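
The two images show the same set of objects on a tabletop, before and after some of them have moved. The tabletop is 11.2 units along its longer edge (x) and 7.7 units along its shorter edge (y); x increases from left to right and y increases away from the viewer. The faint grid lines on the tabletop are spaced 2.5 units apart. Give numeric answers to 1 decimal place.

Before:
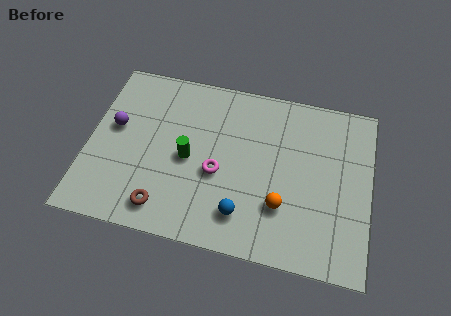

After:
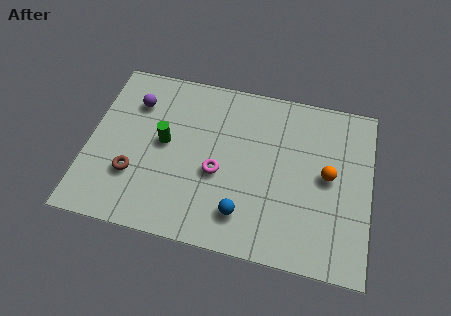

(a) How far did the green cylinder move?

1.1

The green cylinder was near (4.0, 3.6) before and (3.0, 4.1) after, so it travelled √(1.0² + 0.5²) ≈ 1.1 units.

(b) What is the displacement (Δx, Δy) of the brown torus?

(-1.3, 1.2)

The brown torus was at about (3.2, 1.2) and moved to about (1.9, 2.4).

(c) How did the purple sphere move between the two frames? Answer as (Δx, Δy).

(0.7, 1.3)

The purple sphere was at about (1.0, 4.4) and moved to about (1.7, 5.7).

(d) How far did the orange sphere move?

2.4

The orange sphere moved from about (7.8, 2.3) to (9.5, 4.0), a distance of √(1.7² + 1.7²) ≈ 2.4.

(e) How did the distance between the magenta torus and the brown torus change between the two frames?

+0.6

They were about 2.8 units apart before and 3.4 after — 0.6 units further apart.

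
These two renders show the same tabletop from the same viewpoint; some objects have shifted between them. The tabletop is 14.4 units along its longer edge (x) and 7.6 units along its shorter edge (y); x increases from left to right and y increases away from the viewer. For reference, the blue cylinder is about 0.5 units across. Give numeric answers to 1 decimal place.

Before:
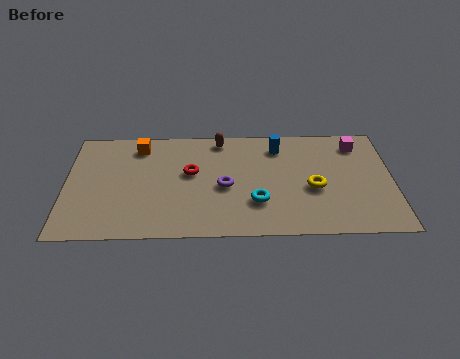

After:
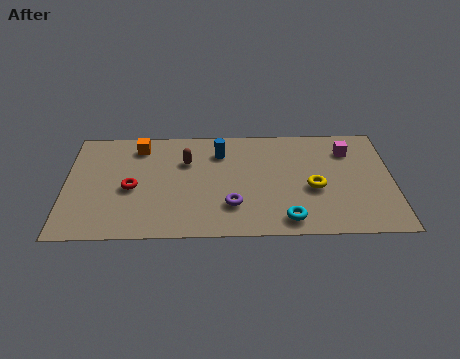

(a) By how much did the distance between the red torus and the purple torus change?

+2.8

Before: roughly 1.8 units apart; after: 4.6. That's 2.8 units further apart.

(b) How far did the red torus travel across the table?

2.8

From (5.5, 4.4) to (2.9, 3.4), the red torus covered √(2.6² + 1.0²) ≈ 2.8 units.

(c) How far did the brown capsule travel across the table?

2.1

From (6.8, 6.7) to (5.3, 5.2), the brown capsule covered √(1.5² + 1.5²) ≈ 2.1 units.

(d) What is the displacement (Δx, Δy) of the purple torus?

(0.3, -1.3)

From the two frames, the purple torus sits at roughly (7.0, 3.4) before and (7.3, 2.1) after.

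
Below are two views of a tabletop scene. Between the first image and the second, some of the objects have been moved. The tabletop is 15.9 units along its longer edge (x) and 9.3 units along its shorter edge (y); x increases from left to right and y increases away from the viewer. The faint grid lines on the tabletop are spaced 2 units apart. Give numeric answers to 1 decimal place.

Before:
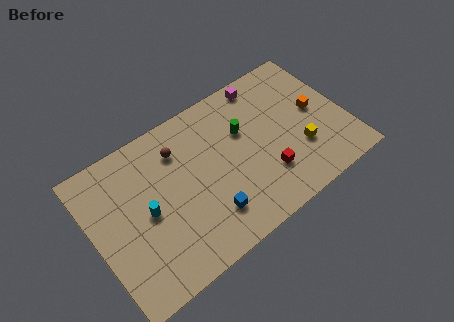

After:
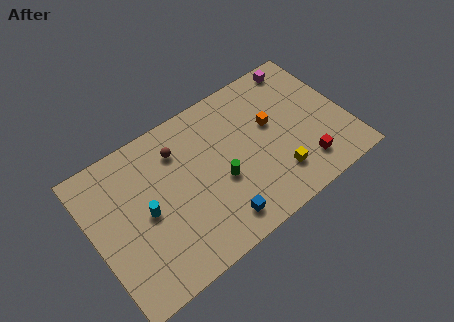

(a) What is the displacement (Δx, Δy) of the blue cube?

(0.5, -0.7)

The blue cube started near (6.7, 2.2) and ended near (7.2, 1.5).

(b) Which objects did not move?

the brown sphere and the cyan cylinder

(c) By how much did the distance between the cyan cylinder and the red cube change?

+2.4

They were about 7.5 units apart before and 9.9 after — 2.4 units further apart.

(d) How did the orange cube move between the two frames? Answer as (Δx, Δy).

(-2.8, 0.6)

The orange cube started near (14.2, 4.9) and ended near (11.4, 5.5).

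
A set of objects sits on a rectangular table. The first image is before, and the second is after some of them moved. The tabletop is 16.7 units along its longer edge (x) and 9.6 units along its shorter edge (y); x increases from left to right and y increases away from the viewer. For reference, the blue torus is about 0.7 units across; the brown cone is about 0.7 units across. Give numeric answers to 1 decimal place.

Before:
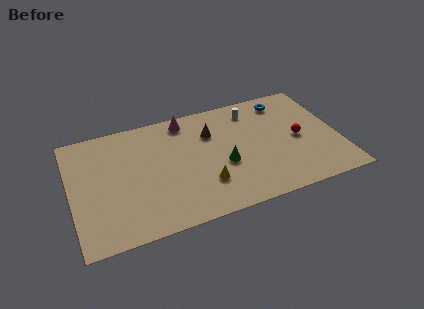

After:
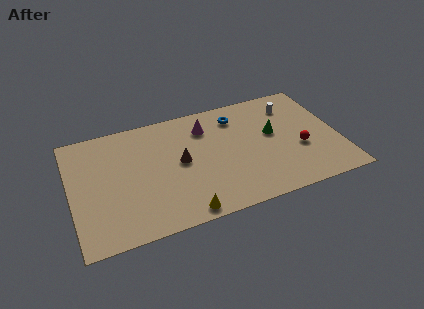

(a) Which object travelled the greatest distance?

the green cone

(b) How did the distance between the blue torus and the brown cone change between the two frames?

-0.3

Before: roughly 5.0 units apart; after: 4.7. That's 0.3 units closer together.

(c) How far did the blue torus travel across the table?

3.1

From (13.7, 8.1) to (10.6, 7.7), the blue torus covered √(3.1² + 0.4²) ≈ 3.1 units.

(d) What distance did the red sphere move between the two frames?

0.9

The red sphere was near (14.2, 4.6) before and (14.2, 3.7) after, so it travelled √(0.0² + 0.9²) ≈ 0.9 units.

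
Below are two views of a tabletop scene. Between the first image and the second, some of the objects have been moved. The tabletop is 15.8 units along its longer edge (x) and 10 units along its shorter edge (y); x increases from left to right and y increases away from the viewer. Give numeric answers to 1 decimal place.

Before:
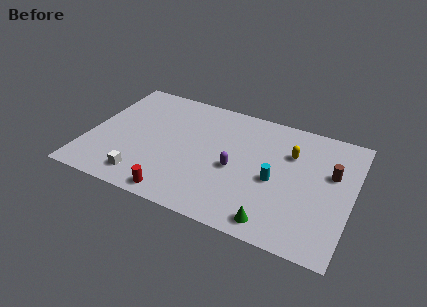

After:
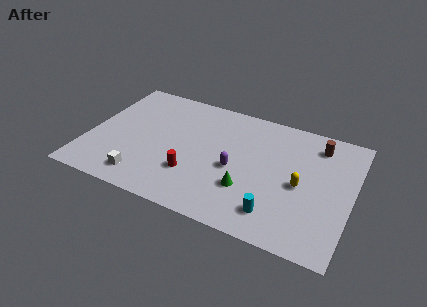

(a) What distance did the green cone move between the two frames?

2.6

The green cone moved from about (11.6, 1.2) to (9.8, 3.1), a distance of √(1.8² + 1.9²) ≈ 2.6.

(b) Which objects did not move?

the purple capsule and the white cube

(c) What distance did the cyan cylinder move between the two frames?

2.5

The cyan cylinder was near (11.3, 4.4) before and (11.6, 1.9) after, so it travelled √(0.3² + 2.5²) ≈ 2.5 units.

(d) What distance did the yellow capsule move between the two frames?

2.4

The yellow capsule moved from about (12.0, 6.9) to (12.8, 4.6), a distance of √(0.8² + 2.3²) ≈ 2.4.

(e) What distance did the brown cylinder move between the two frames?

2.2

The brown cylinder was near (14.5, 6.2) before and (13.5, 8.2) after, so it travelled √(1.0² + 2.0²) ≈ 2.2 units.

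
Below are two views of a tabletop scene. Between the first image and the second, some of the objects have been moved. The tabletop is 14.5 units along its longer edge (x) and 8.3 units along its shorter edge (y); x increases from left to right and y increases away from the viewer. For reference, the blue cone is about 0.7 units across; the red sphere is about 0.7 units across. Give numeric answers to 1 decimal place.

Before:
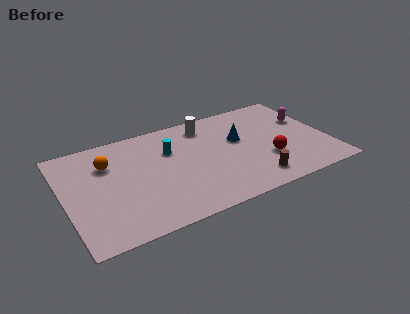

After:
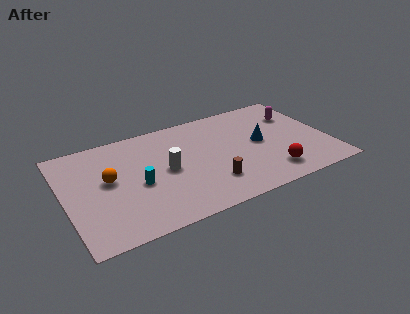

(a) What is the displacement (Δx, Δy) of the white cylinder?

(-2.6, -2.8)

The white cylinder started near (8.1, 6.9) and ended near (5.5, 4.1).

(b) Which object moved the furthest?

the white cylinder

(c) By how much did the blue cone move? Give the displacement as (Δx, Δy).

(1.1, -0.7)

The blue cone was at about (9.7, 5.0) and moved to about (10.8, 4.3).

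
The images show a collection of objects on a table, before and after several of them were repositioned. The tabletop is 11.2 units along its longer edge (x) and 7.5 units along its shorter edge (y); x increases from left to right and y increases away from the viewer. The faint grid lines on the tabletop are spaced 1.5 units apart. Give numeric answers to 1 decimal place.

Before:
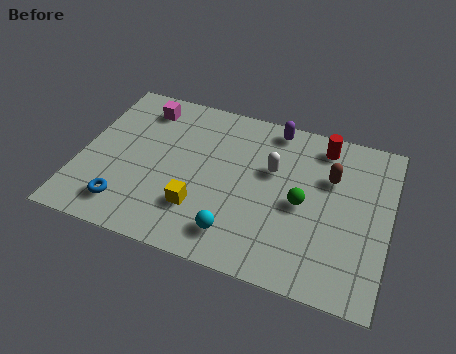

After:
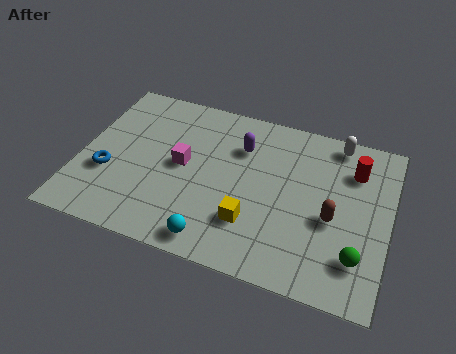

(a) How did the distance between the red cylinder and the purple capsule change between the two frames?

+2.3

They were about 1.8 units apart before and 4.1 after — 2.3 units further apart.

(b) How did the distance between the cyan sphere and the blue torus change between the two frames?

+0.5

The distance was about 4.0 in the first image and 4.5 in the second, so they moved 0.5 units further apart.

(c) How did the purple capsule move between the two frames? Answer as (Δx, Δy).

(-1.1, -1.3)

The purple capsule was at about (6.8, 6.7) and moved to about (5.7, 5.4).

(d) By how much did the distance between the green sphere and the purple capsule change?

+2.3

Before: roughly 3.5 units apart; after: 5.8. That's 2.3 units further apart.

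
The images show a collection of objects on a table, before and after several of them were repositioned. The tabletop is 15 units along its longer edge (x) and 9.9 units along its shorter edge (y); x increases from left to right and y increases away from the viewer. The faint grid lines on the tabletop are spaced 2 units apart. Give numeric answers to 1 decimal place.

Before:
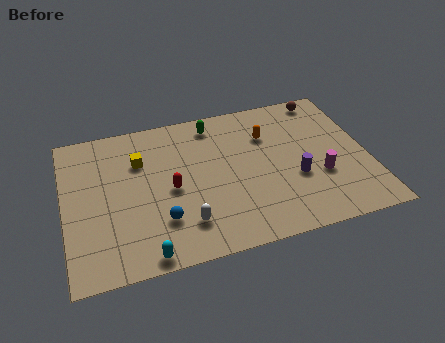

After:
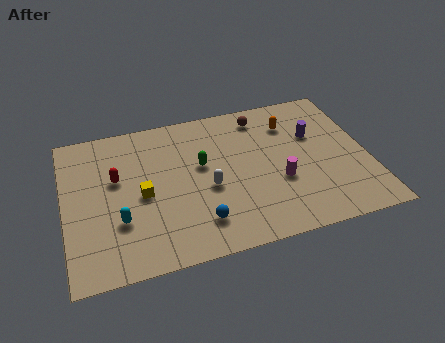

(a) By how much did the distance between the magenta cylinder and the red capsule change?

+0.8

Before: roughly 7.4 units apart; after: 8.2. That's 0.8 units further apart.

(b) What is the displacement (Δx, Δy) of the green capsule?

(-0.8, -2.7)

The green capsule was at about (7.6, 8.5) and moved to about (6.8, 5.8).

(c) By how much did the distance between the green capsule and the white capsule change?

-5.0

The distance was about 6.6 in the first image and 1.6 in the second, so they moved 5.0 units closer together.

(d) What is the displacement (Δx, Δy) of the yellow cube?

(0.0, -2.3)

The yellow cube started near (3.8, 6.9) and ended near (3.8, 4.6).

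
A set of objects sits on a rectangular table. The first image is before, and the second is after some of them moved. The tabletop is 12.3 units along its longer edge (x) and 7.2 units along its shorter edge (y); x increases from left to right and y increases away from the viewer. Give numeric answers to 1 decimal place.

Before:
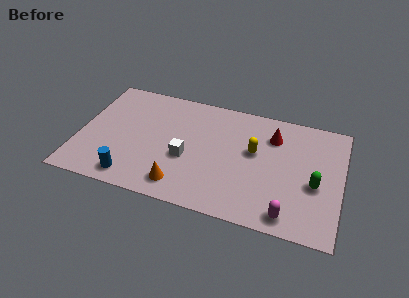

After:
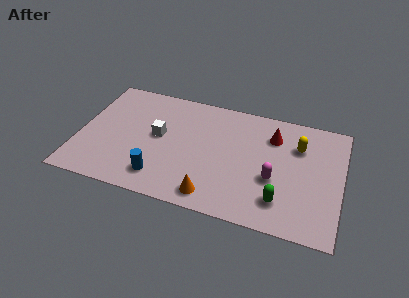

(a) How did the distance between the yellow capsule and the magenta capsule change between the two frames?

-1.3

The distance was about 3.8 in the first image and 2.5 in the second, so they moved 1.3 units closer together.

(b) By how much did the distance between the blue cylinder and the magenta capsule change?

-1.9

The distance was about 7.3 in the first image and 5.4 in the second, so they moved 1.9 units closer together.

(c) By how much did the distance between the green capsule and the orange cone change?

-3.2

They were about 6.4 units apart before and 3.2 after — 3.2 units closer together.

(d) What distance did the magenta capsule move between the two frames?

2.1

From (10.0, 0.9) to (9.2, 2.8), the magenta capsule covered √(0.8² + 1.9²) ≈ 2.1 units.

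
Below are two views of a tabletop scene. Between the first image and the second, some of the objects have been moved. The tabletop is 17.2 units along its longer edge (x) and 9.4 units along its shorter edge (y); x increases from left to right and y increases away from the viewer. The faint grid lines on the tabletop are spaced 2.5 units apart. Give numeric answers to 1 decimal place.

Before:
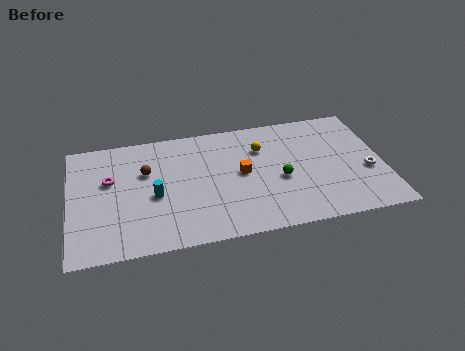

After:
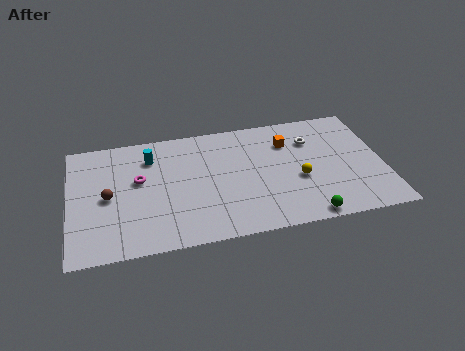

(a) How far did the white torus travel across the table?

4.2

The white torus moved from about (16.3, 3.7) to (13.4, 6.8), a distance of √(2.9² + 3.1²) ≈ 4.2.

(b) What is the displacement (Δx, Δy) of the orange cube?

(2.7, 2.0)

From the two frames, the orange cube sits at roughly (9.4, 4.9) before and (12.1, 6.9) after.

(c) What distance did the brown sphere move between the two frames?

2.6

From (4.2, 6.1) to (2.1, 4.5), the brown sphere covered √(2.1² + 1.6²) ≈ 2.6 units.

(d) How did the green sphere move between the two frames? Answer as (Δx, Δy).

(1.2, -3.2)

From the two frames, the green sphere sits at roughly (11.5, 4.0) before and (12.7, 0.8) after.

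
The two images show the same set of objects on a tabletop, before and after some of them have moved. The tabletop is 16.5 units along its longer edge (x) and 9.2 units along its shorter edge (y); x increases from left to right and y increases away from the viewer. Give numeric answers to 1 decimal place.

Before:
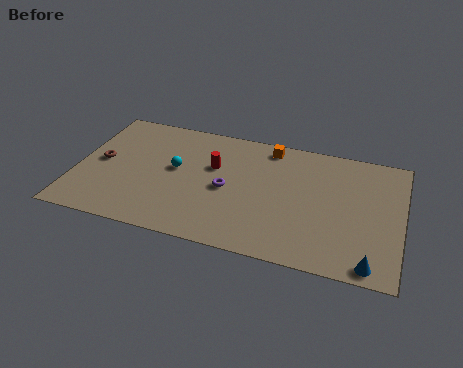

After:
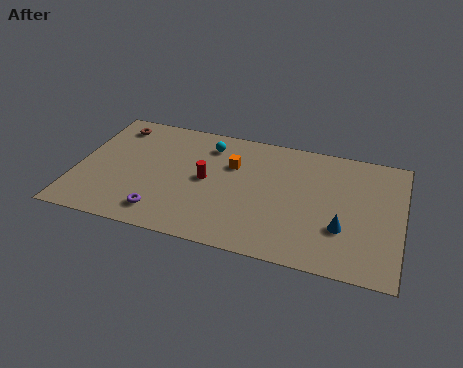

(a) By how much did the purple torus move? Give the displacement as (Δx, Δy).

(-3.1, -2.7)

The purple torus started near (7.7, 4.3) and ended near (4.6, 1.6).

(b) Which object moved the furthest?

the purple torus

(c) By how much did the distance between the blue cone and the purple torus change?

+1.0

The distance was about 8.1 in the first image and 9.1 in the second, so they moved 1.0 units further apart.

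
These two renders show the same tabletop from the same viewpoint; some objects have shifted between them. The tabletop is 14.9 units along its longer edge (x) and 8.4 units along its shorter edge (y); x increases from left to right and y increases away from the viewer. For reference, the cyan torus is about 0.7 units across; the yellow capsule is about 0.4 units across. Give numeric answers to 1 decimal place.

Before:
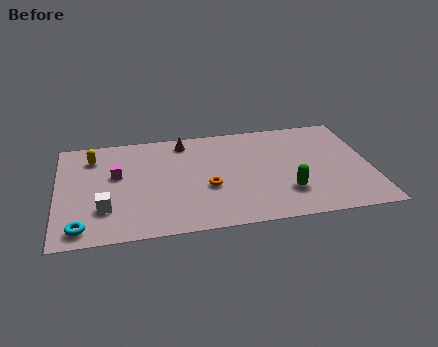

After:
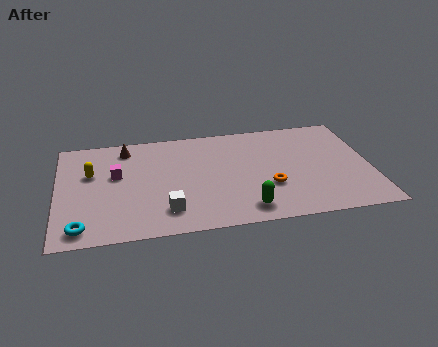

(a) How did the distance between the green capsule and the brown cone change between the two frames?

+1.2

Before: roughly 6.8 units apart; after: 8.0. That's 1.2 units further apart.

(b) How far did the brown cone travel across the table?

2.8

The brown cone moved from about (6.1, 7.2) to (3.3, 7.1), a distance of √(2.8² + 0.1²) ≈ 2.8.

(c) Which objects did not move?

the magenta cube and the cyan torus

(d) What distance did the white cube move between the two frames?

3.0

The white cube moved from about (2.2, 2.4) to (5.1, 1.8), a distance of √(2.9² + 0.6²) ≈ 3.0.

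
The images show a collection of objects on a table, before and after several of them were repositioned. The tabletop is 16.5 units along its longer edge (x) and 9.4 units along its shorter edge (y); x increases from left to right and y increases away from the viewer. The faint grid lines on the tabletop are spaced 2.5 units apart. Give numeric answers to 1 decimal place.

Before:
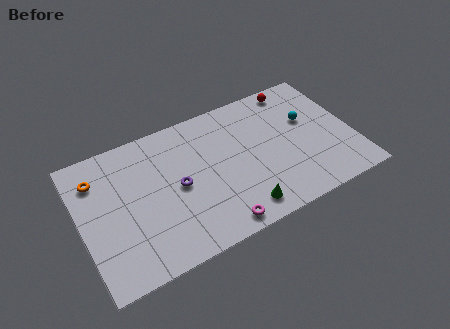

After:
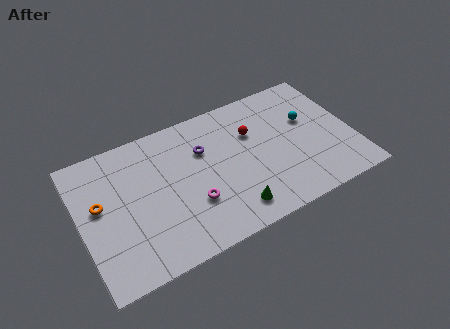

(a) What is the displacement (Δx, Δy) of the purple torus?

(1.8, 1.8)

From the two frames, the purple torus sits at roughly (5.8, 4.6) before and (7.6, 6.4) after.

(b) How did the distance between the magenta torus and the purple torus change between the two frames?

-0.6

They were about 4.1 units apart before and 3.5 after — 0.6 units closer together.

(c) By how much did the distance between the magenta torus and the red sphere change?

-4.3

They were about 9.5 units apart before and 5.2 after — 4.3 units closer together.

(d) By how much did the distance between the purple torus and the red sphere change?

-5.7

The distance was about 8.7 in the first image and 3.0 in the second, so they moved 5.7 units closer together.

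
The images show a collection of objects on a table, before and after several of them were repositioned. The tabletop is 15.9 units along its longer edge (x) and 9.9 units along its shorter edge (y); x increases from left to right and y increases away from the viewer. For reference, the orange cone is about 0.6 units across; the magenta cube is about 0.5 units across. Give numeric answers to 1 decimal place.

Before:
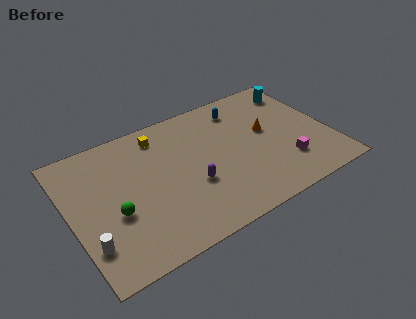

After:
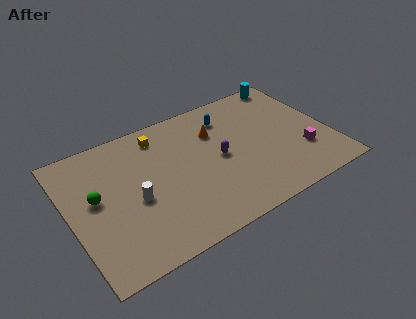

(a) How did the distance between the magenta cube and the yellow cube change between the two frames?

+0.7

The distance was about 9.0 in the first image and 9.7 in the second, so they moved 0.7 units further apart.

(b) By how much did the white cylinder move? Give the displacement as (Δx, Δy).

(3.0, 1.8)

The white cylinder was at about (0.8, 2.5) and moved to about (3.8, 4.3).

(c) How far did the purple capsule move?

2.2

The purple capsule was near (7.2, 3.7) before and (9.1, 4.9) after, so it travelled √(1.9² + 1.2²) ≈ 2.2 units.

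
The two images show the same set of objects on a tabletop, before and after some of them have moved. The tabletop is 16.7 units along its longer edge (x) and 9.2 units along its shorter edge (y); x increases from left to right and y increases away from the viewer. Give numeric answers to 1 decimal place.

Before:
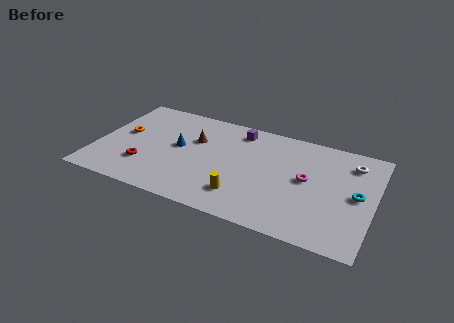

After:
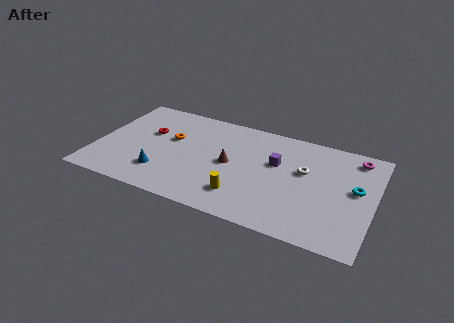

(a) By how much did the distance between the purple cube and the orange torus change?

-0.9

The distance was about 7.3 in the first image and 6.4 in the second, so they moved 0.9 units closer together.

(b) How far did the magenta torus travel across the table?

4.0

The magenta torus moved from about (12.7, 4.9) to (15.4, 7.9), a distance of √(2.7² + 3.0²) ≈ 4.0.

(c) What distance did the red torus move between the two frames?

3.1

From (3.1, 2.6) to (3.0, 5.7), the red torus covered √(0.1² + 3.1²) ≈ 3.1 units.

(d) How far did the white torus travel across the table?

3.2

The white torus was near (15.2, 7.3) before and (12.5, 5.6) after, so it travelled √(2.7² + 1.7²) ≈ 3.2 units.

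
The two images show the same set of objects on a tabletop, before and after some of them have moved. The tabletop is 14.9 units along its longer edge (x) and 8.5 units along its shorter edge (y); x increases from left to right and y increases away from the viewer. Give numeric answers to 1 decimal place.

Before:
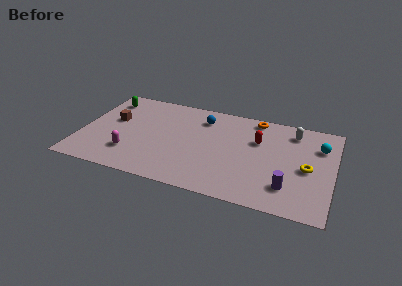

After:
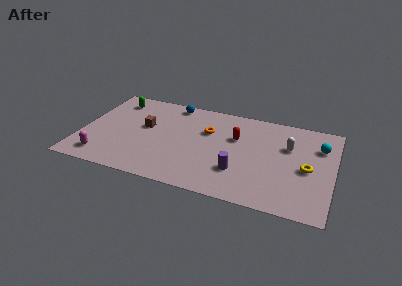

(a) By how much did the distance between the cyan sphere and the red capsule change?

+1.3

Before: roughly 3.6 units apart; after: 4.9. That's 1.3 units further apart.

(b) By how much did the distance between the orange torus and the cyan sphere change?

+2.4

They were about 4.2 units apart before and 6.6 after — 2.4 units further apart.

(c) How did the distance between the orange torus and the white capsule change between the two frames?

+2.4

Before: roughly 2.4 units apart; after: 4.8. That's 2.4 units further apart.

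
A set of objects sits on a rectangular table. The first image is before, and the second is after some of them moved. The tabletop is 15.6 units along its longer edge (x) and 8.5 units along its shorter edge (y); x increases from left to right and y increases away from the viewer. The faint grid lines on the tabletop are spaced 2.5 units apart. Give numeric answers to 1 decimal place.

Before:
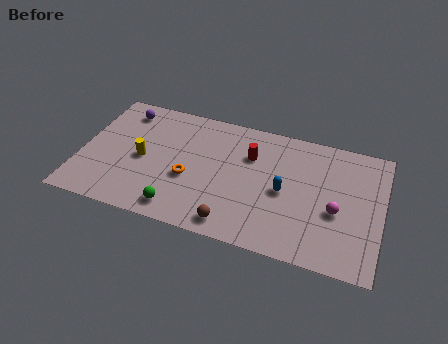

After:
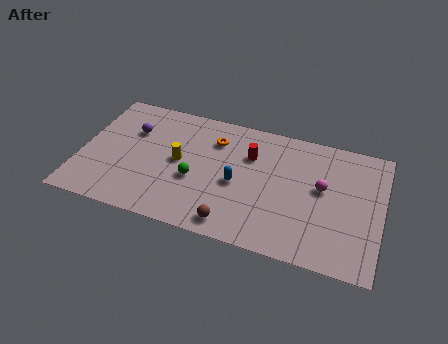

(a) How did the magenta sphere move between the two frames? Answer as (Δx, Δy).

(-0.8, 1.3)

The magenta sphere was at about (13.3, 3.5) and moved to about (12.5, 4.8).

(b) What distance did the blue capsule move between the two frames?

2.4

The blue capsule was near (10.6, 4.0) before and (8.2, 3.8) after, so it travelled √(2.4² + 0.2²) ≈ 2.4 units.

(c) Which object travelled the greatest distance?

the orange torus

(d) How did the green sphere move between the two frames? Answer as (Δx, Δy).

(0.6, 2.2)

The green sphere was at about (5.4, 1.2) and moved to about (6.0, 3.4).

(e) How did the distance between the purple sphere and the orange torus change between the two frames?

-1.0

The distance was about 5.3 in the first image and 4.3 in the second, so they moved 1.0 units closer together.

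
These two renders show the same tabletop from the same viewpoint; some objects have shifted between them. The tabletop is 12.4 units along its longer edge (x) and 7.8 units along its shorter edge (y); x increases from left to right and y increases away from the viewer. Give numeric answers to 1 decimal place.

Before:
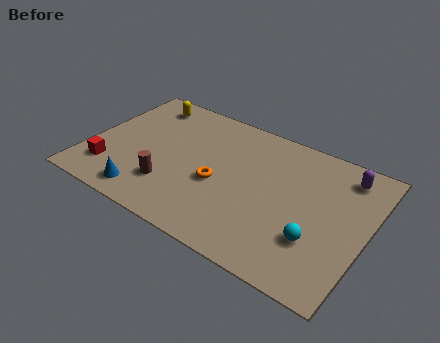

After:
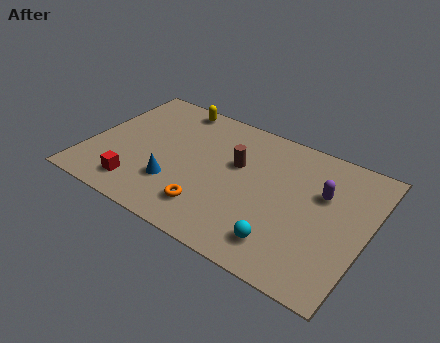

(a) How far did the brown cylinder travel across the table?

3.7

The brown cylinder moved from about (3.9, 2.1) to (6.5, 4.8), a distance of √(2.6² + 2.7²) ≈ 3.7.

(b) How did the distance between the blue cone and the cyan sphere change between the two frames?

-2.4

Before: roughly 7.5 units apart; after: 5.1. That's 2.4 units closer together.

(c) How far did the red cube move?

1.5

The red cube moved from about (1.2, 1.8) to (2.6, 1.4), a distance of √(1.4² + 0.4²) ≈ 1.5.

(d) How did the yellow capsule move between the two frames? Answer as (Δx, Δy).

(1.3, 0.4)

The yellow capsule was at about (1.9, 6.6) and moved to about (3.2, 7.0).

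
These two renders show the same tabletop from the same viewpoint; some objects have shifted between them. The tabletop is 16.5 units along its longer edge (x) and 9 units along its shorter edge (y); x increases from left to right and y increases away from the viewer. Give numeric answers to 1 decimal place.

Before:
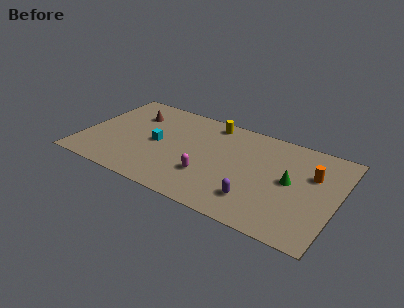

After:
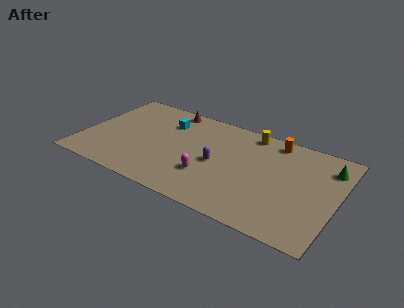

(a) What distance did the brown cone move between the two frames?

2.7

The brown cone was near (2.9, 6.6) before and (5.1, 8.1) after, so it travelled √(2.2² + 1.5²) ≈ 2.7 units.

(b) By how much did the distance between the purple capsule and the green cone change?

+4.2

Before: roughly 3.2 units apart; after: 7.4. That's 4.2 units further apart.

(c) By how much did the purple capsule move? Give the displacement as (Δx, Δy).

(-2.8, 2.1)

The purple capsule was at about (11.6, 2.1) and moved to about (8.8, 4.2).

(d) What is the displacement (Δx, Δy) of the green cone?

(2.2, 2.3)

The green cone started near (13.5, 4.7) and ended near (15.7, 7.0).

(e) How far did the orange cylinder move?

3.4

From (14.8, 5.9) to (12.1, 7.9), the orange cylinder covered √(2.7² + 2.0²) ≈ 3.4 units.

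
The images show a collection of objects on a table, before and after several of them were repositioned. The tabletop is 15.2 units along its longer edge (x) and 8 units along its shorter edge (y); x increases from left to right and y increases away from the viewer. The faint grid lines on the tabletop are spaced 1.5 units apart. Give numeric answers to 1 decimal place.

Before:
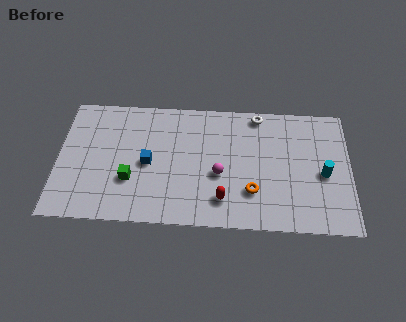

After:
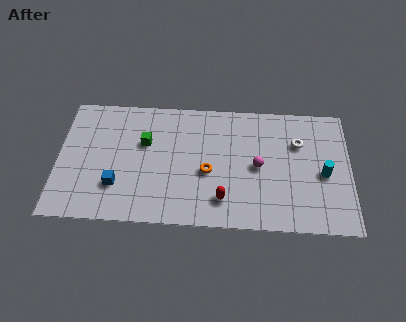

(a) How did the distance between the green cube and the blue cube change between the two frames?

+1.7

The distance was about 1.4 in the first image and 3.1 in the second, so they moved 1.7 units further apart.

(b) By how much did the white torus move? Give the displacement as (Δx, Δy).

(2.1, -1.7)

The white torus started near (10.4, 7.2) and ended near (12.5, 5.5).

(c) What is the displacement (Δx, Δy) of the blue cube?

(-1.6, -1.5)

The blue cube started near (4.7, 3.8) and ended near (3.1, 2.3).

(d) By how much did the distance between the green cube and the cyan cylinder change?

-0.6

The distance was about 10.0 in the first image and 9.4 in the second, so they moved 0.6 units closer together.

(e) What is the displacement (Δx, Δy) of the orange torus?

(-2.3, 1.1)

The orange torus started near (10.1, 2.3) and ended near (7.8, 3.4).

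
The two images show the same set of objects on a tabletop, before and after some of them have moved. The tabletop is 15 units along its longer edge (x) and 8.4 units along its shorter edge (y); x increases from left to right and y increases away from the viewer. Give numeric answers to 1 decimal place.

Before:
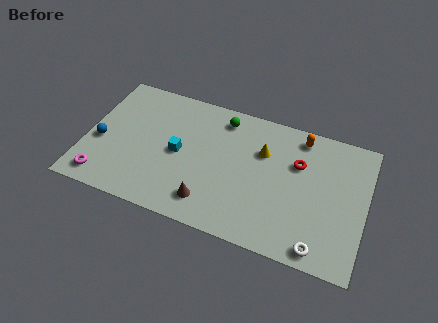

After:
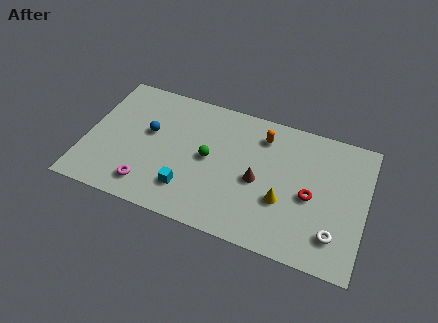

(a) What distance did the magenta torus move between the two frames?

2.4

The magenta torus was near (1.2, 1.2) before and (3.6, 1.5) after, so it travelled √(2.4² + 0.3²) ≈ 2.4 units.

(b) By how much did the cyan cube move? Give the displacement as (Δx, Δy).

(0.7, -2.1)

The cyan cube was at about (5.0, 4.1) and moved to about (5.7, 2.0).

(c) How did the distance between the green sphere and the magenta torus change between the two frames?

-4.2

The distance was about 8.3 in the first image and 4.1 in the second, so they moved 4.2 units closer together.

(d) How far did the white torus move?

1.2

The white torus was near (12.8, 0.9) before and (13.5, 1.9) after, so it travelled √(0.7² + 1.0²) ≈ 1.2 units.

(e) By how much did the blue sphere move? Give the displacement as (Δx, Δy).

(2.5, 1.4)

The blue sphere was at about (0.8, 3.5) and moved to about (3.3, 4.9).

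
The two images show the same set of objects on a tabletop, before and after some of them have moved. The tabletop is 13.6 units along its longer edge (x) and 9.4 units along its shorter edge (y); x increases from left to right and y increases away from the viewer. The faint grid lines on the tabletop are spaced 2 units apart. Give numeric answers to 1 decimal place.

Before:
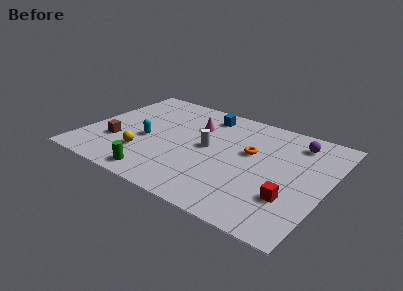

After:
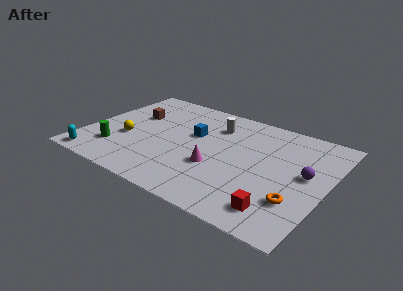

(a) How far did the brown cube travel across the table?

3.0

The brown cube moved from about (1.9, 3.0) to (2.3, 6.0), a distance of √(0.4² + 3.0²) ≈ 3.0.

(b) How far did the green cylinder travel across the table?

3.0

From (4.7, 1.1) to (2.0, 2.3), the green cylinder covered √(2.7² + 1.2²) ≈ 3.0 units.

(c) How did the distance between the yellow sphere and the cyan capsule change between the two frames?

+1.6

They were about 1.4 units apart before and 3.0 after — 1.6 units further apart.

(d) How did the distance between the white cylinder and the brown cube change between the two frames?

-0.6

They were about 5.3 units apart before and 4.7 after — 0.6 units closer together.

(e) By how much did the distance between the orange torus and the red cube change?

-2.5

They were about 3.9 units apart before and 1.4 after — 2.5 units closer together.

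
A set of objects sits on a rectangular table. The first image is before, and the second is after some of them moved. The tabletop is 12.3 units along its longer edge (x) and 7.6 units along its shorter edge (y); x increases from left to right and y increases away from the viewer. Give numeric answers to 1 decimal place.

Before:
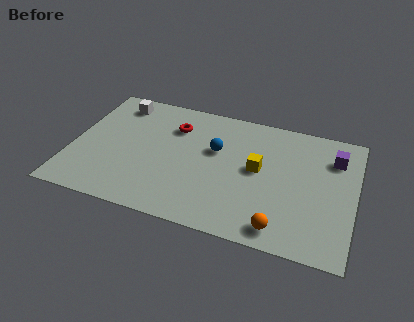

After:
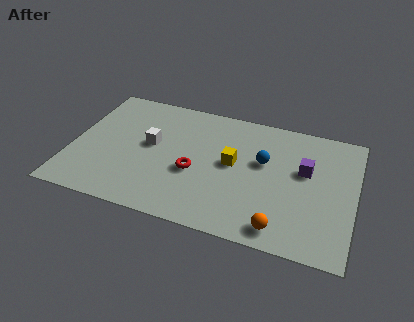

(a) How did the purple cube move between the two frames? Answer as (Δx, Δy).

(-1.2, -1.1)

From the two frames, the purple cube sits at roughly (11.3, 5.7) before and (10.1, 4.6) after.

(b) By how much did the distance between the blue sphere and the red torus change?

+1.2

The distance was about 2.1 in the first image and 3.3 in the second, so they moved 1.2 units further apart.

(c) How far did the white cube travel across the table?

2.8

The white cube moved from about (1.7, 6.4) to (3.4, 4.2), a distance of √(1.7² + 2.2²) ≈ 2.8.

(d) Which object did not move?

the orange sphere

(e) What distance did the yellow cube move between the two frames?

1.1

The yellow cube moved from about (8.1, 4.1) to (7.0, 4.1), a distance of √(1.1² + 0.0²) ≈ 1.1.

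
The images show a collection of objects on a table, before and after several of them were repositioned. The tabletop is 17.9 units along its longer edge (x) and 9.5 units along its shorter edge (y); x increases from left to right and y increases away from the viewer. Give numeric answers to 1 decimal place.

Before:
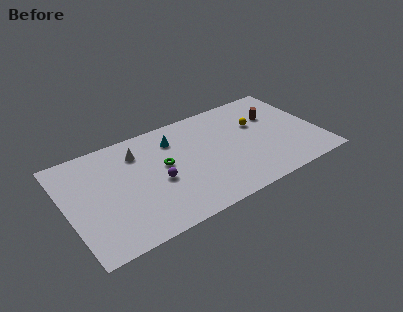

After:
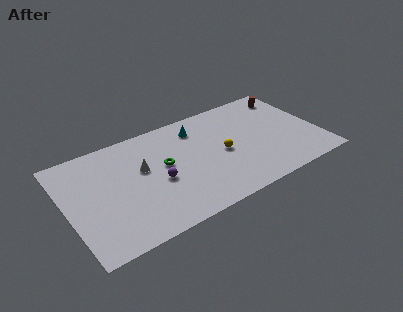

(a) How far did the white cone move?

1.6

The white cone moved from about (5.3, 7.3) to (5.4, 5.7), a distance of √(0.1² + 1.6²) ≈ 1.6.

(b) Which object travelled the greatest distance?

the yellow sphere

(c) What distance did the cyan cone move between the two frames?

1.7

The cyan cone was near (7.9, 7.3) before and (9.6, 7.6) after, so it travelled √(1.7² + 0.3²) ≈ 1.7 units.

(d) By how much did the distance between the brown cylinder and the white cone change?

+1.5

Before: roughly 9.8 units apart; after: 11.3. That's 1.5 units further apart.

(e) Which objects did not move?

the purple sphere and the green torus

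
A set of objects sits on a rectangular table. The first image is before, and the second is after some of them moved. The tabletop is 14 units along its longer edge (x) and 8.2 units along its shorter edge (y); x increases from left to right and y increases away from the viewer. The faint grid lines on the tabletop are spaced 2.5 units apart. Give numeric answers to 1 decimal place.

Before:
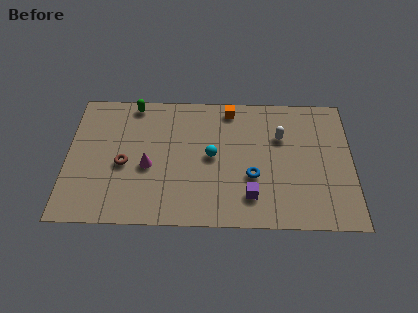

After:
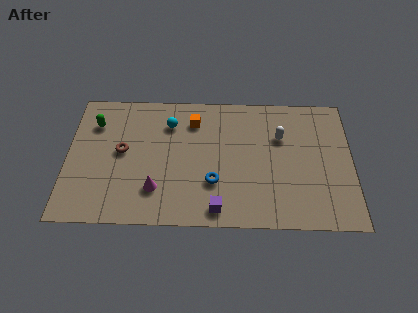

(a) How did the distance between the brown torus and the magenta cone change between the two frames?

+1.7

Before: roughly 1.2 units apart; after: 2.9. That's 1.7 units further apart.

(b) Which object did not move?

the white capsule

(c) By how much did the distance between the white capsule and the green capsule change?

+1.7

They were about 7.5 units apart before and 9.2 after — 1.7 units further apart.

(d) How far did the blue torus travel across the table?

1.9

The blue torus was near (9.1, 3.0) before and (7.2, 2.6) after, so it travelled √(1.9² + 0.4²) ≈ 1.9 units.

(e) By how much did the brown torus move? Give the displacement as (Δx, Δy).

(-0.1, 0.8)

The brown torus started near (2.8, 3.6) and ended near (2.7, 4.4).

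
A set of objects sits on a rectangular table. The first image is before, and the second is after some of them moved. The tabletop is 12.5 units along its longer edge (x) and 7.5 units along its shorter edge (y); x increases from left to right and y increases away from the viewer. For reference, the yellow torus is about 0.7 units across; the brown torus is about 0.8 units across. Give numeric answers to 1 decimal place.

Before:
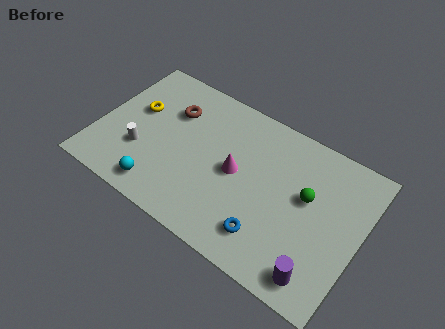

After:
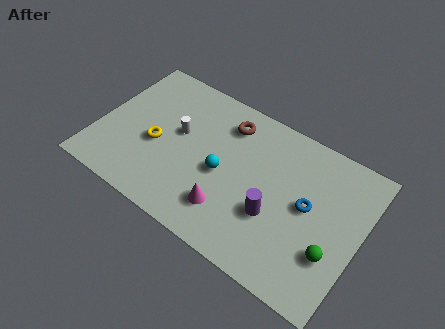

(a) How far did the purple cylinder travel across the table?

2.9

From (11.0, 1.1) to (8.6, 2.7), the purple cylinder covered √(2.4² + 1.6²) ≈ 2.9 units.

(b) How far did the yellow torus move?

1.8

From (1.6, 4.5) to (2.8, 3.2), the yellow torus covered √(1.2² + 1.3²) ≈ 1.8 units.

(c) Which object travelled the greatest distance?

the cyan sphere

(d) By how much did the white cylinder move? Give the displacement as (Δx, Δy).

(1.5, 1.8)

The white cylinder was at about (2.2, 2.5) and moved to about (3.7, 4.3).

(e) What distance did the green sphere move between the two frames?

2.5

The green sphere was near (9.9, 4.4) before and (11.4, 2.4) after, so it travelled √(1.5² + 2.0²) ≈ 2.5 units.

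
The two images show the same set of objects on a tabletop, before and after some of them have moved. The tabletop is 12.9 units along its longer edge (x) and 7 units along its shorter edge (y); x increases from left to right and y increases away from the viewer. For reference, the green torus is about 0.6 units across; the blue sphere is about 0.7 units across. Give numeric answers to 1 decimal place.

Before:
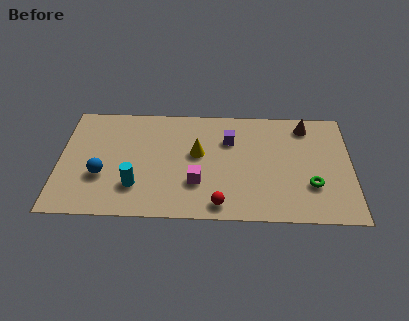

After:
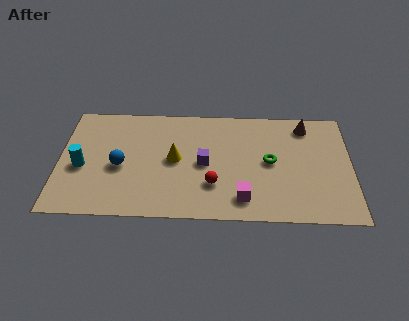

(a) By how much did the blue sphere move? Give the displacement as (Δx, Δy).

(0.8, 0.6)

The blue sphere started near (1.9, 2.5) and ended near (2.7, 3.1).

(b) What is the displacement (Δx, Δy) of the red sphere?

(-0.3, 1.2)

The red sphere started near (7.1, 0.9) and ended near (6.8, 2.1).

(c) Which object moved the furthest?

the cyan cylinder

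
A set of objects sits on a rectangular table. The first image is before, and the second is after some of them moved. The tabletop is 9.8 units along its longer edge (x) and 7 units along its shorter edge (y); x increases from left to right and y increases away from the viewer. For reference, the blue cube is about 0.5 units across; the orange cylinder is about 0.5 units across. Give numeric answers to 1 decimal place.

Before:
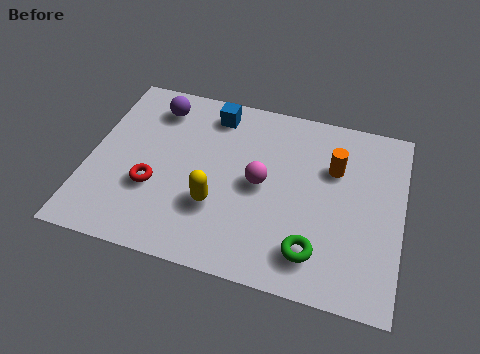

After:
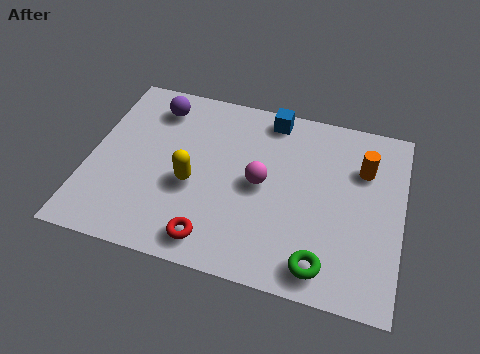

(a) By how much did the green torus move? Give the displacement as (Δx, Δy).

(0.3, -0.4)

The green torus was at about (7.2, 1.4) and moved to about (7.5, 1.0).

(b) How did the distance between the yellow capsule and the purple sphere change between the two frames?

-0.9

Before: roughly 4.0 units apart; after: 3.1. That's 0.9 units closer together.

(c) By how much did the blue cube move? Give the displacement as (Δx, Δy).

(1.8, 0.3)

The blue cube was at about (3.7, 5.9) and moved to about (5.5, 6.2).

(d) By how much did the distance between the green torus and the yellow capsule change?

+1.4

The distance was about 3.2 in the first image and 4.6 in the second, so they moved 1.4 units further apart.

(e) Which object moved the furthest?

the red torus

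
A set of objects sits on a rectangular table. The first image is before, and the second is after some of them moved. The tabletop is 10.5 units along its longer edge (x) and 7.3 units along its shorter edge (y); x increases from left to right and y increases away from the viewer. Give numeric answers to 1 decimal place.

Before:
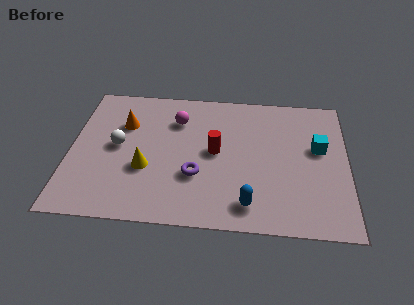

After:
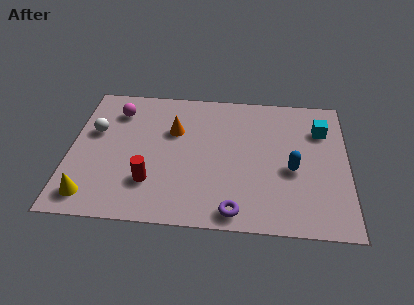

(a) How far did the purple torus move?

2.3

The purple torus moved from about (4.8, 2.5) to (6.3, 0.8), a distance of √(1.5² + 1.7²) ≈ 2.3.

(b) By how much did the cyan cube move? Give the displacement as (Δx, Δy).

(0.1, 1.0)

The cyan cube was at about (9.4, 4.3) and moved to about (9.5, 5.3).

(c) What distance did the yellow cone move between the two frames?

2.6

From (2.9, 2.7) to (0.9, 1.1), the yellow cone covered √(2.0² + 1.6²) ≈ 2.6 units.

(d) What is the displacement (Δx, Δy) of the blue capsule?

(1.6, 1.9)

From the two frames, the blue capsule sits at roughly (6.8, 1.2) before and (8.4, 3.1) after.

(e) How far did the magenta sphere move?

2.3

The magenta sphere moved from about (4.0, 5.4) to (1.7, 5.7), a distance of √(2.3² + 0.3²) ≈ 2.3.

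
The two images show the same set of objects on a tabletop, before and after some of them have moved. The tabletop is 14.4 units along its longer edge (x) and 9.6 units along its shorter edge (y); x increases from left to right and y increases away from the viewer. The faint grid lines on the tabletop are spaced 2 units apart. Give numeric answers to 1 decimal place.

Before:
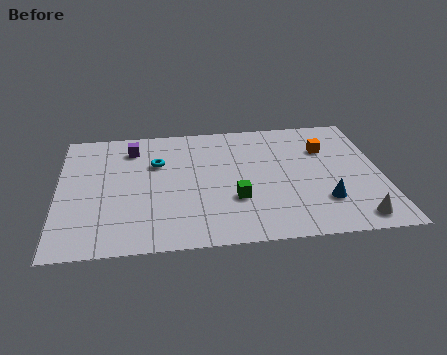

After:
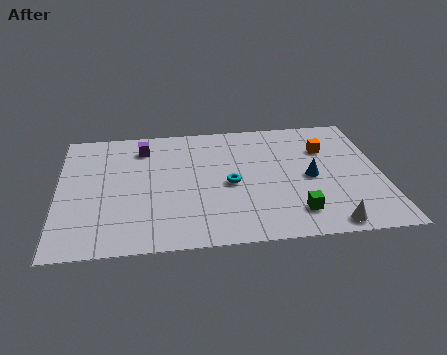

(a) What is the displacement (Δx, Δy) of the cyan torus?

(3.2, -2.0)

The cyan torus was at about (4.4, 6.4) and moved to about (7.6, 4.4).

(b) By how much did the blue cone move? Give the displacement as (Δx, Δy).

(-0.5, 1.9)

From the two frames, the blue cone sits at roughly (11.7, 2.6) before and (11.2, 4.5) after.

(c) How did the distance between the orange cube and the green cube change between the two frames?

-0.4

They were about 5.5 units apart before and 5.1 after — 0.4 units closer together.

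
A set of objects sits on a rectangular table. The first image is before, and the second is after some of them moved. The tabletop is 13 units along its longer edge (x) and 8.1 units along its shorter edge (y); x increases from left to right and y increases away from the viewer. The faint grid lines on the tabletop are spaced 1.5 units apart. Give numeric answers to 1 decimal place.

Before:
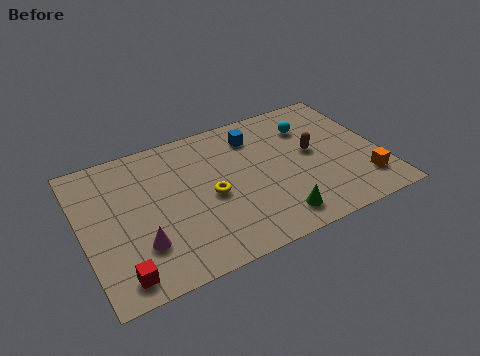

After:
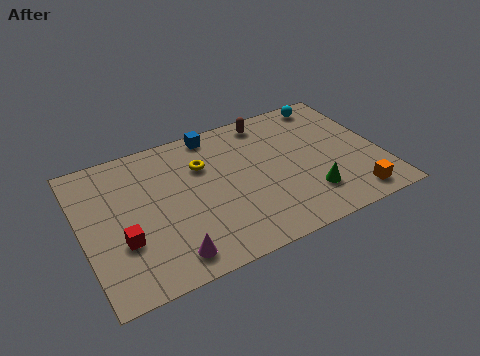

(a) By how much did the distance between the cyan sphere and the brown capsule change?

+1.2

They were about 1.6 units apart before and 2.8 after — 1.2 units further apart.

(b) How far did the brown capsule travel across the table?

3.1

From (10.1, 4.4) to (8.5, 7.1), the brown capsule covered √(1.6² + 2.7²) ≈ 3.1 units.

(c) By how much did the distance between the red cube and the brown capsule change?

-1.3

They were about 9.4 units apart before and 8.1 after — 1.3 units closer together.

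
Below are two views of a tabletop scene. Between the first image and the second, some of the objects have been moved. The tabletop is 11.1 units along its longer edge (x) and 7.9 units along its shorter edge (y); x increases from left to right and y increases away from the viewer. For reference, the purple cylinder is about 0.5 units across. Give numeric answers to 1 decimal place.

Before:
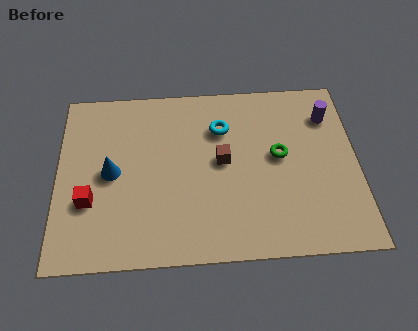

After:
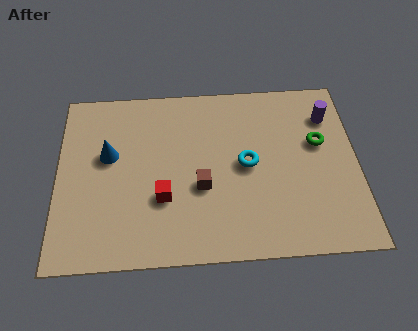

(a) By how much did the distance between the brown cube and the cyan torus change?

+0.4

The distance was about 1.5 in the first image and 1.9 in the second, so they moved 0.4 units further apart.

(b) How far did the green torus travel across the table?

1.6

The green torus was near (8.2, 4.3) before and (9.7, 4.8) after, so it travelled √(1.5² + 0.5²) ≈ 1.6 units.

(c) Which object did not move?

the purple cylinder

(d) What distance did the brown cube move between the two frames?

1.4

The brown cube was near (6.1, 4.2) before and (5.3, 3.1) after, so it travelled √(0.8² + 1.1²) ≈ 1.4 units.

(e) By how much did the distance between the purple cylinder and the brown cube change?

+1.2

They were about 4.4 units apart before and 5.6 after — 1.2 units further apart.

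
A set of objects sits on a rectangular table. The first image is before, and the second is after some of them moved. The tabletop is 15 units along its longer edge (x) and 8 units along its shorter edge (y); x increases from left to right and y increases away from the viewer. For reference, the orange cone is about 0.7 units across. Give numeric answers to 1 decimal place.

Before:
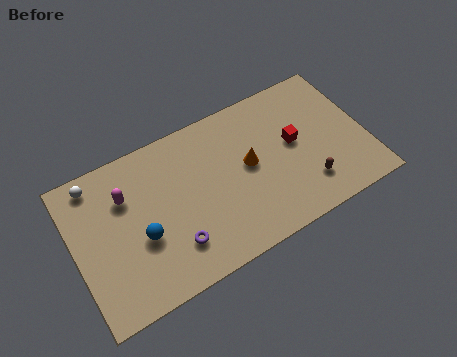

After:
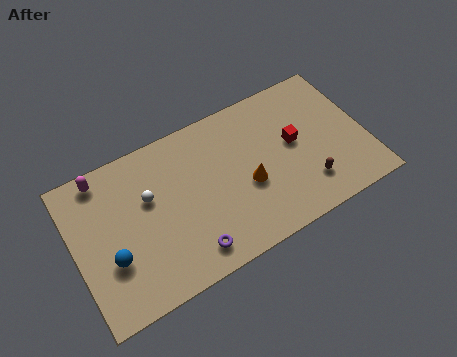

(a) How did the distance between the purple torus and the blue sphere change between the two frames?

+2.2

They were about 1.9 units apart before and 4.1 after — 2.2 units further apart.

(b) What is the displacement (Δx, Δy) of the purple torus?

(0.7, -0.7)

From the two frames, the purple torus sits at roughly (4.8, 2.0) before and (5.5, 1.3) after.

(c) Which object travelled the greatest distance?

the white sphere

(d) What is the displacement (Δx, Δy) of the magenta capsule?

(-1.0, 1.5)

From the two frames, the magenta capsule sits at roughly (2.8, 5.6) before and (1.8, 7.1) after.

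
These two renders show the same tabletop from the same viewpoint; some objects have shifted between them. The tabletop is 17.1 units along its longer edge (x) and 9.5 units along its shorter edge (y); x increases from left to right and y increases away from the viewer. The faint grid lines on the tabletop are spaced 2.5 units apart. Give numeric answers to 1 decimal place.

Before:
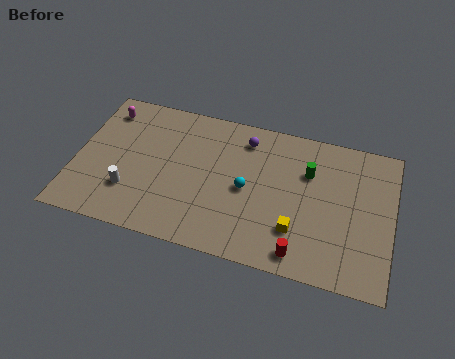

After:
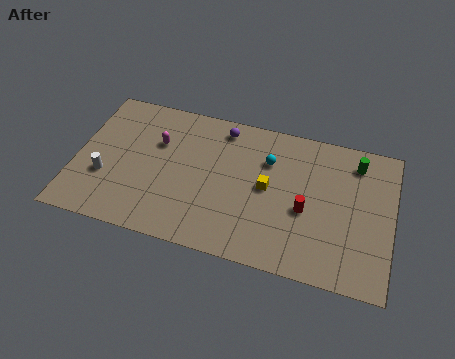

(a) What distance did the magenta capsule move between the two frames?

3.4

The magenta capsule moved from about (1.3, 7.8) to (4.3, 6.3), a distance of √(3.0² + 1.5²) ≈ 3.4.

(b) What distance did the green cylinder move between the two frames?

2.8

The green cylinder was near (12.5, 6.5) before and (15.0, 7.8) after, so it travelled √(2.5² + 1.3²) ≈ 2.8 units.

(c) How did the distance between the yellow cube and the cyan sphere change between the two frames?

-1.6

They were about 3.4 units apart before and 1.8 after — 1.6 units closer together.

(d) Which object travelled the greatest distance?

the magenta capsule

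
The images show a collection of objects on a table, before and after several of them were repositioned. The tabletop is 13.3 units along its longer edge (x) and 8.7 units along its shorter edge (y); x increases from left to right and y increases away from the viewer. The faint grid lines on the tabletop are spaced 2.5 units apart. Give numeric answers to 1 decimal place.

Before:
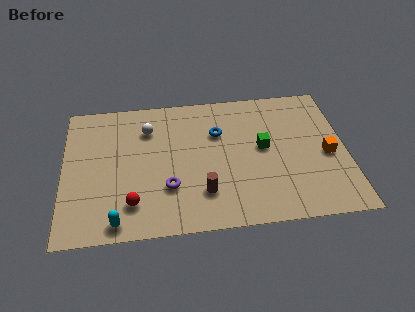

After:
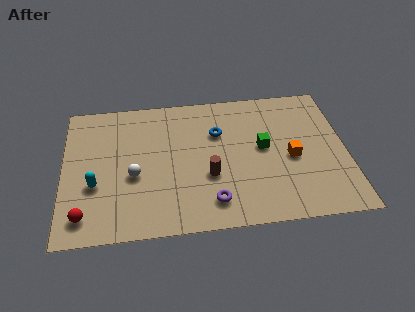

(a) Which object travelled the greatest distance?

the white sphere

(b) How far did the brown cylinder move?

1.0

The brown cylinder moved from about (6.5, 2.2) to (6.8, 3.2), a distance of √(0.3² + 1.0²) ≈ 1.0.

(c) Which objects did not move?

the blue torus and the green cube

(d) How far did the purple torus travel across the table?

2.3

The purple torus moved from about (4.9, 2.7) to (6.9, 1.6), a distance of √(2.0² + 1.1²) ≈ 2.3.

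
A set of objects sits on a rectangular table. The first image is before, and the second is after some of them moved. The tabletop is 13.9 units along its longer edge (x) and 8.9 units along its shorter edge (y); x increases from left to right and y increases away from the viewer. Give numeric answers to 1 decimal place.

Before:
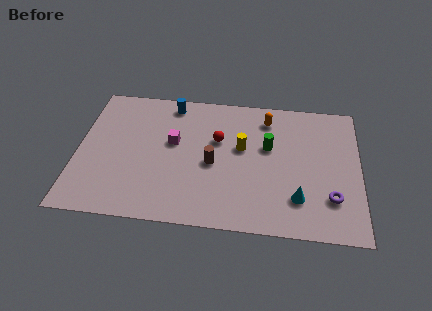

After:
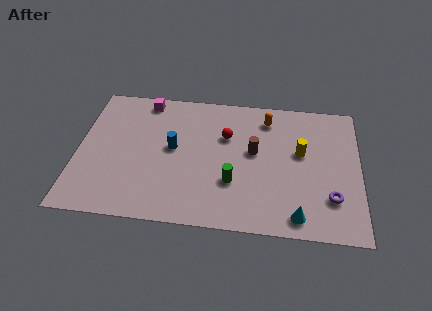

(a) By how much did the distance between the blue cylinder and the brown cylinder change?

-0.4

Before: roughly 4.4 units apart; after: 4.0. That's 0.4 units closer together.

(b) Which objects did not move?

the orange capsule and the purple torus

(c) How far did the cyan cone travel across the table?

1.1

The cyan cone was near (10.9, 2.2) before and (10.9, 1.1) after, so it travelled √(0.0² + 1.1²) ≈ 1.1 units.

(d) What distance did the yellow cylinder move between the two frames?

2.9

From (8.1, 5.2) to (11.0, 5.2), the yellow cylinder covered √(2.9² + 0.0²) ≈ 2.9 units.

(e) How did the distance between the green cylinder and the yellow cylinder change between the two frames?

+2.7

The distance was about 1.3 in the first image and 4.0 in the second, so they moved 2.7 units further apart.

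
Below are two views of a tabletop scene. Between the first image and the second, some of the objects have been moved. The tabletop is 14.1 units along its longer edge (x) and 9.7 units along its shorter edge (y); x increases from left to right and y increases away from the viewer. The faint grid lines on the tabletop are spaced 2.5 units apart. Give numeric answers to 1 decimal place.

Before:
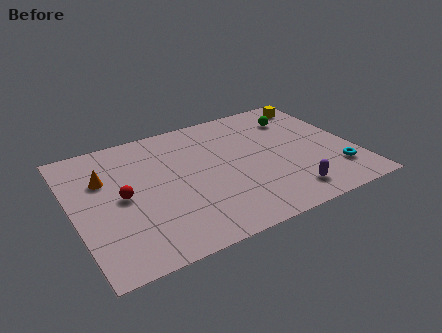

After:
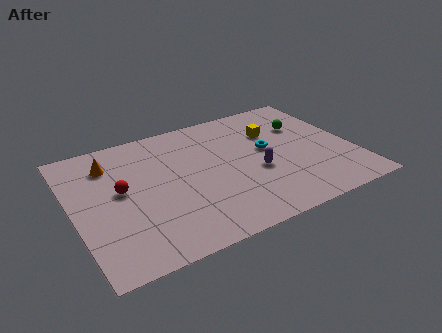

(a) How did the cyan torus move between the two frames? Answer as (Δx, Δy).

(-3.0, 3.1)

From the two frames, the cyan torus sits at roughly (12.9, 2.3) before and (9.9, 5.4) after.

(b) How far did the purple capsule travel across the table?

2.6

The purple capsule was near (10.3, 1.6) before and (9.1, 3.9) after, so it travelled √(1.2² + 2.3²) ≈ 2.6 units.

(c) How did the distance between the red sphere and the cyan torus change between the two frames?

-3.3

Before: roughly 10.8 units apart; after: 7.5. That's 3.3 units closer together.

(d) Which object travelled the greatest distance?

the cyan torus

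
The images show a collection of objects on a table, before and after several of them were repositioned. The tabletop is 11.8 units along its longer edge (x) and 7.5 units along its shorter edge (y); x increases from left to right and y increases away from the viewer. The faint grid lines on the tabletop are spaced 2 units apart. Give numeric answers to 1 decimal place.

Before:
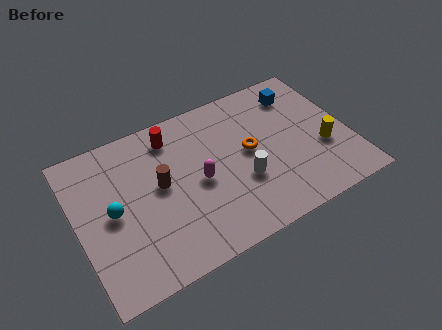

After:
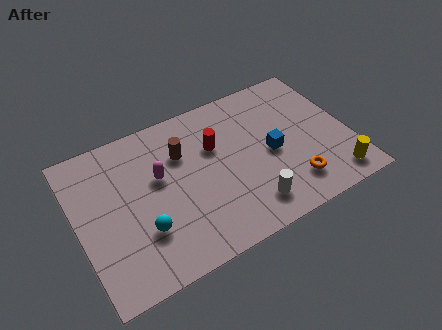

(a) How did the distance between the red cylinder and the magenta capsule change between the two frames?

-0.3

They were about 2.8 units apart before and 2.5 after — 0.3 units closer together.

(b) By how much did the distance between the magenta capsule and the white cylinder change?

+2.7

They were about 2.0 units apart before and 4.7 after — 2.7 units further apart.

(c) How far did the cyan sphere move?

1.8

From (1.5, 3.7) to (2.6, 2.3), the cyan sphere covered √(1.1² + 1.4²) ≈ 1.8 units.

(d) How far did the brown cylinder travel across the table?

1.6

From (3.6, 4.1) to (4.7, 5.2), the brown cylinder covered √(1.1² + 1.1²) ≈ 1.6 units.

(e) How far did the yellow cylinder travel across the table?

1.7

The yellow cylinder was near (10.6, 2.8) before and (10.8, 1.1) after, so it travelled √(0.2² + 1.7²) ≈ 1.7 units.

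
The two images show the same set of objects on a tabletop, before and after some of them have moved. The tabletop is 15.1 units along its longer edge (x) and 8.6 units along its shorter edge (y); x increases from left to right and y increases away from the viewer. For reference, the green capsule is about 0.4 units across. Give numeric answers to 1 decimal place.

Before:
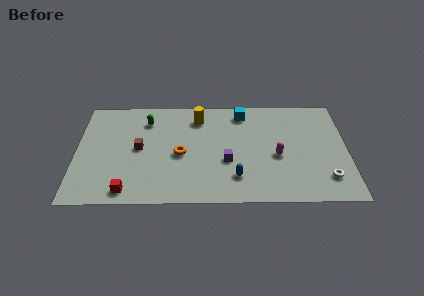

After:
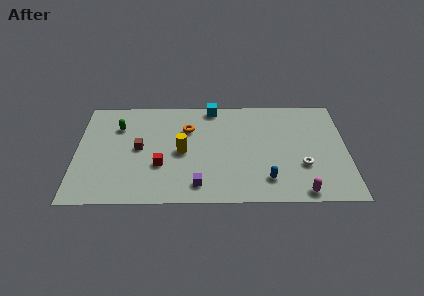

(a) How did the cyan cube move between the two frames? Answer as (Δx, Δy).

(-1.7, 0.5)

The cyan cube started near (9.3, 7.3) and ended near (7.6, 7.8).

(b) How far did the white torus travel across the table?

1.6

From (13.9, 1.9) to (12.6, 2.9), the white torus covered √(1.3² + 1.0²) ≈ 1.6 units.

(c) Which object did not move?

the brown cube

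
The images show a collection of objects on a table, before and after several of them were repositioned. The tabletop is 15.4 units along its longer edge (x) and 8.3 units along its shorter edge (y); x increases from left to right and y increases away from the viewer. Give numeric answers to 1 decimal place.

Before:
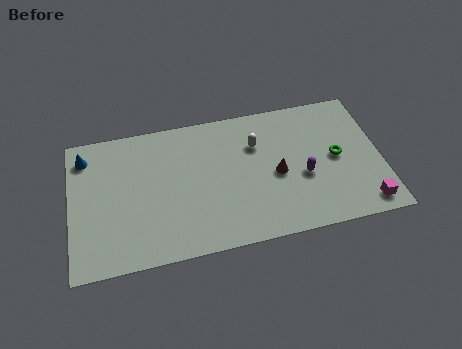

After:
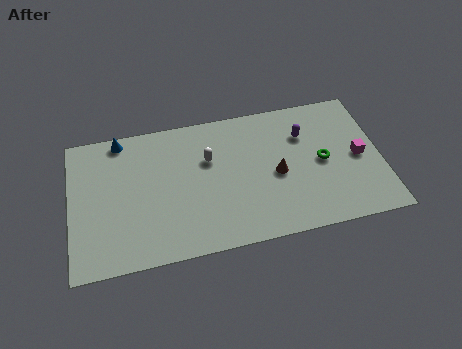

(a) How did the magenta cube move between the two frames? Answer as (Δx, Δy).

(-0.1, 2.9)

The magenta cube started near (14.4, 1.1) and ended near (14.3, 4.0).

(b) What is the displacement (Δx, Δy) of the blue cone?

(1.8, 0.7)

From the two frames, the blue cone sits at roughly (0.8, 6.8) before and (2.6, 7.5) after.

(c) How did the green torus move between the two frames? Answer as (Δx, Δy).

(-0.7, -0.1)

The green torus was at about (13.2, 4.2) and moved to about (12.5, 4.1).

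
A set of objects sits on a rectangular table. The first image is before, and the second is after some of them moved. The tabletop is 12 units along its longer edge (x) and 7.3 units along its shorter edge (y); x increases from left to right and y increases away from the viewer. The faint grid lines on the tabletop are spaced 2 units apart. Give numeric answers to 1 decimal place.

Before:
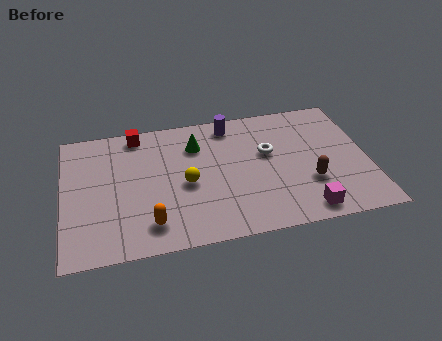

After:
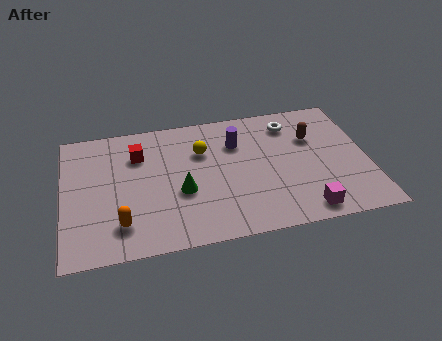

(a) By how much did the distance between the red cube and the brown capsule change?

-0.9

Before: roughly 7.8 units apart; after: 6.9. That's 0.9 units closer together.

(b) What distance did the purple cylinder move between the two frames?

1.1

The purple cylinder was near (6.7, 6.3) before and (6.9, 5.2) after, so it travelled √(0.2² + 1.1²) ≈ 1.1 units.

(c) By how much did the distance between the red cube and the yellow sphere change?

-1.2

Before: roughly 3.7 units apart; after: 2.5. That's 1.2 units closer together.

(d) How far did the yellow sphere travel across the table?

1.8

The yellow sphere was near (4.8, 3.3) before and (5.5, 5.0) after, so it travelled √(0.7² + 1.7²) ≈ 1.8 units.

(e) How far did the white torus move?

1.8

The white torus was near (8.1, 4.4) before and (9.1, 5.9) after, so it travelled √(1.0² + 1.5²) ≈ 1.8 units.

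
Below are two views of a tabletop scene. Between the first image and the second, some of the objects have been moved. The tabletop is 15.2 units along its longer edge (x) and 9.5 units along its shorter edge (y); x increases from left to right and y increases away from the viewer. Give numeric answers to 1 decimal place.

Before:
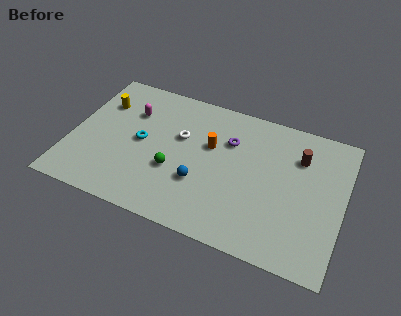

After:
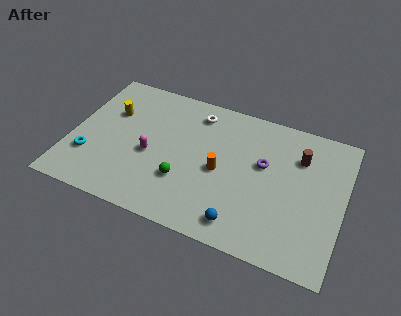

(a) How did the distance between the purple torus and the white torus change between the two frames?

+1.8

Before: roughly 2.8 units apart; after: 4.6. That's 1.8 units further apart.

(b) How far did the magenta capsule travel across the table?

3.0

The magenta capsule moved from about (3.1, 6.7) to (4.5, 4.1), a distance of √(1.4² + 2.6²) ≈ 3.0.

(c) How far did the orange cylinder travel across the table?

1.7

The orange cylinder moved from about (7.7, 5.9) to (8.4, 4.4), a distance of √(0.7² + 1.5²) ≈ 1.7.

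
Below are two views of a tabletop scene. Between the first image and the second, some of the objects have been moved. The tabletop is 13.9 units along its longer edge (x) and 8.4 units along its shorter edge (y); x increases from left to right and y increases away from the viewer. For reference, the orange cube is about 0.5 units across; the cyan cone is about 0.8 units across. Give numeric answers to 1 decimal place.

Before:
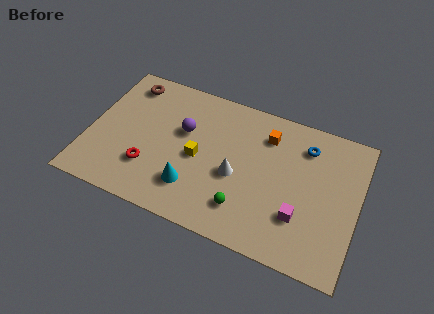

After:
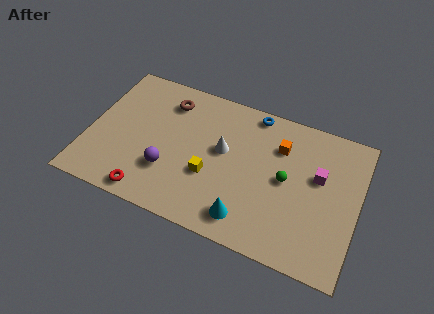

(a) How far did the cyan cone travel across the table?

3.0

The cyan cone moved from about (5.6, 2.1) to (8.5, 1.4), a distance of √(2.9² + 0.7²) ≈ 3.0.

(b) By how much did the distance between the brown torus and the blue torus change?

-4.9

They were about 9.4 units apart before and 4.5 after — 4.9 units closer together.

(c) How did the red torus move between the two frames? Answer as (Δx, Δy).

(0.2, -1.5)

The red torus was at about (3.3, 2.4) and moved to about (3.5, 0.9).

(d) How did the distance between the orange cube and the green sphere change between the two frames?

-2.8

They were about 4.7 units apart before and 1.9 after — 2.8 units closer together.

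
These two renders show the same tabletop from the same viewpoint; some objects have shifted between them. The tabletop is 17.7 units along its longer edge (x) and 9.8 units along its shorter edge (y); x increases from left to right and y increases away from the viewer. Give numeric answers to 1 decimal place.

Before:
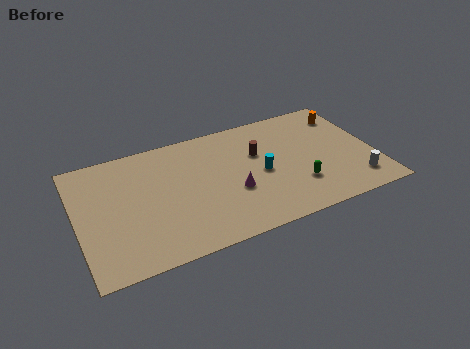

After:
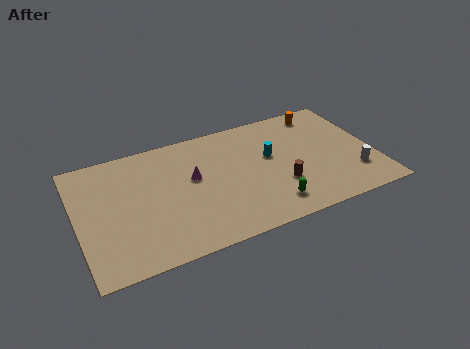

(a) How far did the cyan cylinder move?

1.4

The cyan cylinder moved from about (10.9, 4.6) to (11.6, 5.8), a distance of √(0.7² + 1.2²) ≈ 1.4.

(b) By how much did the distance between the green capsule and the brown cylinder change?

-2.4

Before: roughly 4.0 units apart; after: 1.6. That's 2.4 units closer together.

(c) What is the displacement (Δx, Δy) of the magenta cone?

(-2.2, 2.0)

The magenta cone was at about (9.1, 3.7) and moved to about (6.9, 5.7).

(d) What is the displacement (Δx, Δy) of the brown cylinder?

(1.0, -3.1)

From the two frames, the brown cylinder sits at roughly (10.9, 6.3) before and (11.9, 3.2) after.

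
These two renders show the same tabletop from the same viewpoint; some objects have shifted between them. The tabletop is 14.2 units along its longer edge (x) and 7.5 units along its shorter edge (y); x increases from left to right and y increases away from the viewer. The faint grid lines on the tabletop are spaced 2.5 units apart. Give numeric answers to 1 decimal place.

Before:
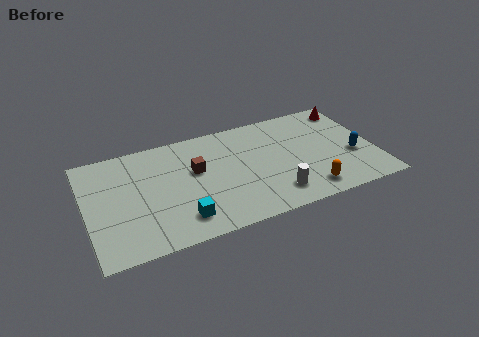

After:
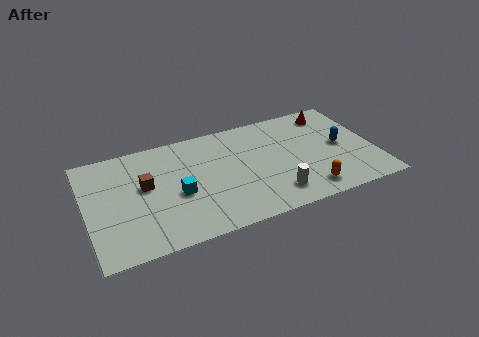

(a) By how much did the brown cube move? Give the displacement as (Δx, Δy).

(-2.5, -0.2)

The brown cube was at about (5.4, 4.5) and moved to about (2.9, 4.3).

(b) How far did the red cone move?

1.0

From (13.4, 6.4) to (12.4, 6.3), the red cone covered √(1.0² + 0.1²) ≈ 1.0 units.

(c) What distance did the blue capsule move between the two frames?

1.0

The blue capsule moved from about (13.1, 2.9) to (12.6, 3.8), a distance of √(0.5² + 0.9²) ≈ 1.0.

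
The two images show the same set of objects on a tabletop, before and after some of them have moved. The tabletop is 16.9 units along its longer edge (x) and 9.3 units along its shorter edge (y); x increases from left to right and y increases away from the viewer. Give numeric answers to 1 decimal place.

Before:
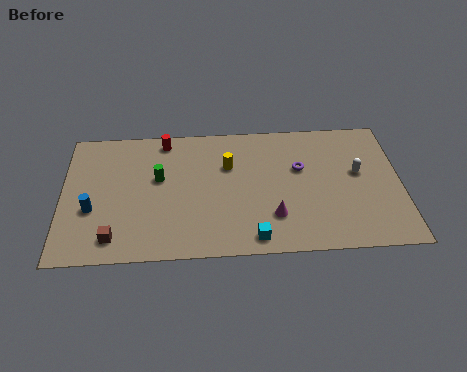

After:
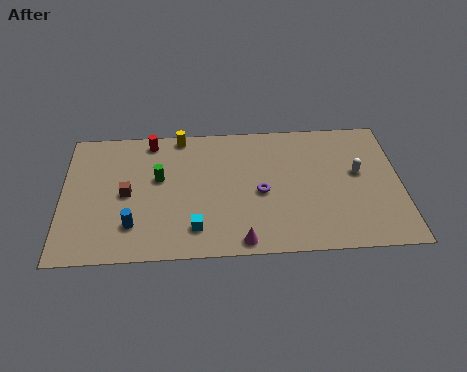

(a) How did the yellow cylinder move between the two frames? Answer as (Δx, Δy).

(-2.4, 2.3)

The yellow cylinder started near (8.3, 6.2) and ended near (5.9, 8.5).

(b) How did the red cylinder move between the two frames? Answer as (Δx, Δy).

(-0.7, 0.0)

From the two frames, the red cylinder sits at roughly (5.1, 8.2) before and (4.4, 8.2) after.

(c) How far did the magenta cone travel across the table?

2.3

The magenta cone was near (10.5, 2.5) before and (8.9, 0.9) after, so it travelled √(1.6² + 1.6²) ≈ 2.3 units.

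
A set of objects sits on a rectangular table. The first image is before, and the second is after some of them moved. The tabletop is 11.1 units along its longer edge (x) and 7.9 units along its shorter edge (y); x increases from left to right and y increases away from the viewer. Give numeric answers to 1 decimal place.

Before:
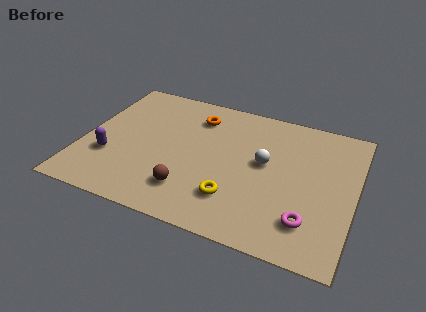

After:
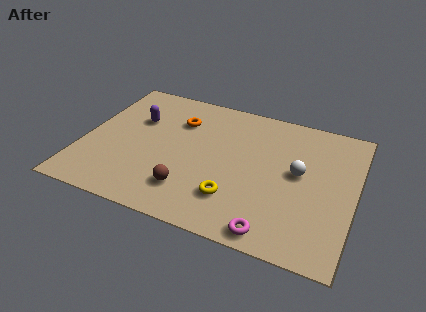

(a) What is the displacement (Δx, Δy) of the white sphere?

(1.4, -0.1)

The white sphere started near (7.4, 4.4) and ended near (8.8, 4.3).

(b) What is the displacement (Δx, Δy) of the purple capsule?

(0.8, 2.6)

The purple capsule started near (1.2, 2.6) and ended near (2.0, 5.2).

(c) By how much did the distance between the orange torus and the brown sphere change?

-0.4

They were about 4.4 units apart before and 4.0 after — 0.4 units closer together.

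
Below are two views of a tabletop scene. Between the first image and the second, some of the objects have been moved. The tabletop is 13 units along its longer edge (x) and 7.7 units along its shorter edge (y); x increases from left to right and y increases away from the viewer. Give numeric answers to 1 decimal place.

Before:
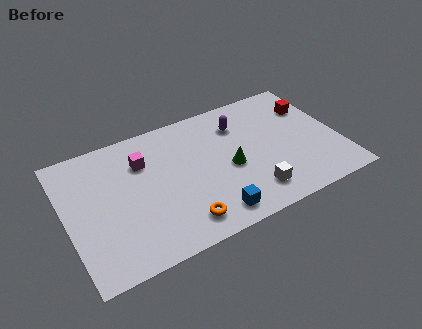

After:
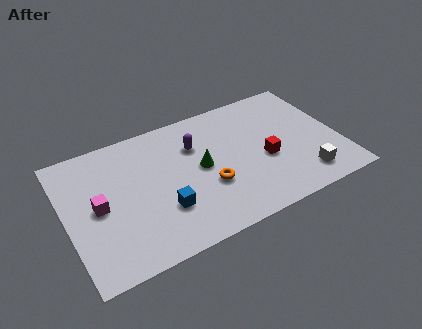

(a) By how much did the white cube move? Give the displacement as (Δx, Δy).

(2.5, -0.1)

From the two frames, the white cube sits at roughly (8.5, 1.5) before and (11.0, 1.4) after.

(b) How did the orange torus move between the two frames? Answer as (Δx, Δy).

(1.5, 1.5)

The orange torus started near (5.1, 1.3) and ended near (6.6, 2.8).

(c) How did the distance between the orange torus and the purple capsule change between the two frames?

-3.0

They were about 5.6 units apart before and 2.6 after — 3.0 units closer together.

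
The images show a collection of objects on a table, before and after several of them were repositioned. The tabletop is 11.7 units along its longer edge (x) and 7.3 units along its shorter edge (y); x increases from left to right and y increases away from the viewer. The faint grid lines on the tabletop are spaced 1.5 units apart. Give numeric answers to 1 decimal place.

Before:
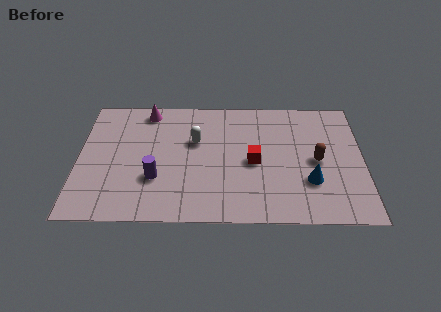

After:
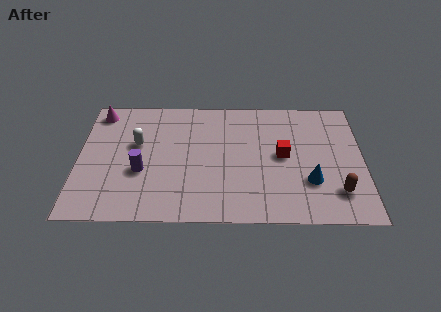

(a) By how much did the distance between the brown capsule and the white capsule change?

+3.5

Before: roughly 5.1 units apart; after: 8.6. That's 3.5 units further apart.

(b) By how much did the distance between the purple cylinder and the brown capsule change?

+1.4

Before: roughly 6.7 units apart; after: 8.1. That's 1.4 units further apart.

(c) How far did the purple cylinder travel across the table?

0.7

The purple cylinder moved from about (3.2, 2.4) to (2.6, 2.8), a distance of √(0.6² + 0.4²) ≈ 0.7.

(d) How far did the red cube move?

1.3

The red cube moved from about (7.2, 3.4) to (8.4, 3.8), a distance of √(1.2² + 0.4²) ≈ 1.3.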